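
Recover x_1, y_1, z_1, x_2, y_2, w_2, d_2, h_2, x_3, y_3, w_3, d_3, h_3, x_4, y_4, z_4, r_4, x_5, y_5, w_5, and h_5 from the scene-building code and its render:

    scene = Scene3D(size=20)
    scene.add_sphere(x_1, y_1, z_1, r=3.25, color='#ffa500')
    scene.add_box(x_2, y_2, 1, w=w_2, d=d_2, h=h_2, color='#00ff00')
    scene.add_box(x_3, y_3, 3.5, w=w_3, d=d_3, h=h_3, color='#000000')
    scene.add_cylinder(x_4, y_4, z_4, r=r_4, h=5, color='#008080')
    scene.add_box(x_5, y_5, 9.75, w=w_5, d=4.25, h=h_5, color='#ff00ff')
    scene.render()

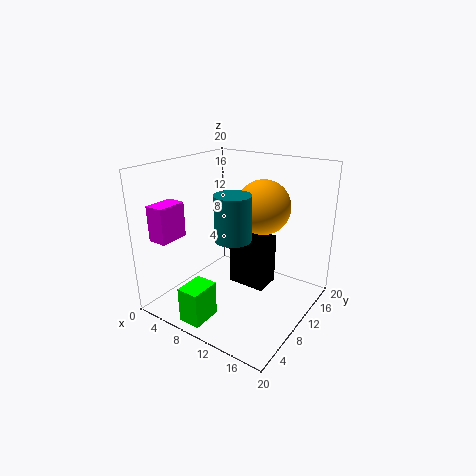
x_1 = 15
y_1 = 8
z_1 = 16
x_2 = 7.25
y_2 = 0.5
w_2 = 3
d_2 = 4
h_2 = 4.75
x_3 = 9.25
y_3 = 9
w_3 = 5.25
d_3 = 3.75
h_3 = 7
x_4 = 14.5
y_4 = 2.5
z_4 = 13.75
r_4 = 2
x_5 = 0.25
y_5 = 2.75
w_5 = 2.75
h_5 = 5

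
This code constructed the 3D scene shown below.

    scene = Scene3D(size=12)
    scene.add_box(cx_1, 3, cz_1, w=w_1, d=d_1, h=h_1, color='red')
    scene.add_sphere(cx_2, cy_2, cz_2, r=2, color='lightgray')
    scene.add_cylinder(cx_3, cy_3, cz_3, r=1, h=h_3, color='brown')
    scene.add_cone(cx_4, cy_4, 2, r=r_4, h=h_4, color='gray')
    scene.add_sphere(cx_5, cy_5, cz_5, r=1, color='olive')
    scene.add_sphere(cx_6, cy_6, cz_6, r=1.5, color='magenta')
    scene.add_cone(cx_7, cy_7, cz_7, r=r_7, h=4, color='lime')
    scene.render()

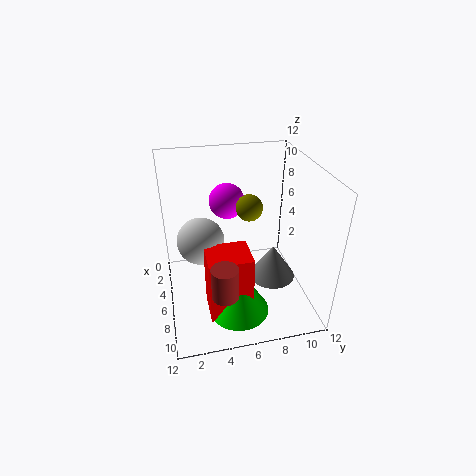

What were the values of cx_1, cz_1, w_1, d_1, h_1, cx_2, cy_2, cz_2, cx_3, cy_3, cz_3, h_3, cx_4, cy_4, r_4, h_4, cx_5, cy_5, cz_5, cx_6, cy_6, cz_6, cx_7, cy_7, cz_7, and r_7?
cx_1 = 6.5, cz_1 = 0.5, w_1 = 3, d_1 = 3.5, h_1 = 5.5, cx_2 = 5, cy_2 = 3, cz_2 = 5.5, cx_3 = 10.5, cy_3 = 4, cz_3 = 4, h_3 = 2.5, cx_4 = 6.5, cy_4 = 9, r_4 = 2, h_4 = 3, cx_5 = 7.5, cy_5 = 6.5, cz_5 = 9.5, cx_6 = 4, cy_6 = 5.5, cz_6 = 8.5, cx_7 = 8.5, cy_7 = 5.5, cz_7 = 0.5, r_7 = 2.5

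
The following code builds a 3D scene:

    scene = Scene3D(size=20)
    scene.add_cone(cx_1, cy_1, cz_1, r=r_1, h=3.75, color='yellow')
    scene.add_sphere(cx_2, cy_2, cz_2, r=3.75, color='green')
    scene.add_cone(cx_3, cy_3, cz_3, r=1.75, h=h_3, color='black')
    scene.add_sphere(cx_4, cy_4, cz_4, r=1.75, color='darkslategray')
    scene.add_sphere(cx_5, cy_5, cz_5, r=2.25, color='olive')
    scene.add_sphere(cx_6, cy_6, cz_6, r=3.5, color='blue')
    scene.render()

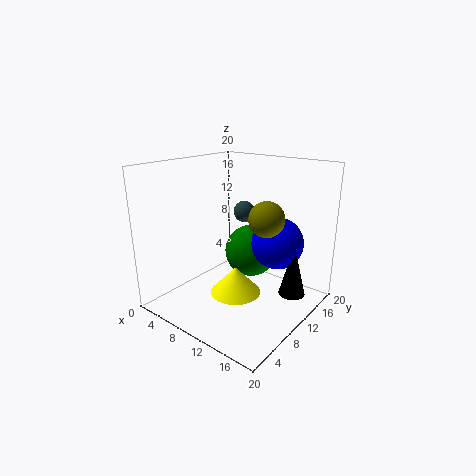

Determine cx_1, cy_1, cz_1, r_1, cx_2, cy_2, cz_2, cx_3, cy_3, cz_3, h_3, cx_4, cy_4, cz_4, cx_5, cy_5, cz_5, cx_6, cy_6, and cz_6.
cx_1 = 10.75
cy_1 = 8.5
cz_1 = 2.5
r_1 = 3.5
cx_2 = 10.25
cy_2 = 12.75
cz_2 = 7.25
cx_3 = 18
cy_3 = 11.5
cz_3 = 3.5
h_3 = 7
cx_4 = 5
cy_4 = 18
cz_4 = 11
cx_5 = 15.25
cy_5 = 9
cz_5 = 14
cx_6 = 15
cy_6 = 12.25
cz_6 = 9.75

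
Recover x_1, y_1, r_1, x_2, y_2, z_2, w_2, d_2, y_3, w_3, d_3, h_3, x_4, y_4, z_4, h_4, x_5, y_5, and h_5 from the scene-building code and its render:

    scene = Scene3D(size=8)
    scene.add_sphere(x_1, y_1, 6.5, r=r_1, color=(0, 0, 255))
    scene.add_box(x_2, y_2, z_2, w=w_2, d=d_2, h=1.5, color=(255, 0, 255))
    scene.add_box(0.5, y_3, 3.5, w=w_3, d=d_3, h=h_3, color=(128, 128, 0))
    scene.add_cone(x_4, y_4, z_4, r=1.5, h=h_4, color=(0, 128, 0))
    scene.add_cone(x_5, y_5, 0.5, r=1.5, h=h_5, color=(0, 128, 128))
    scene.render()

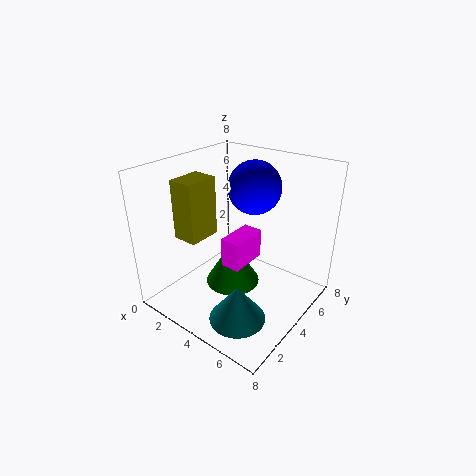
x_1 = 4
y_1 = 5.5
r_1 = 1.5
x_2 = 4.5
y_2 = 2
z_2 = 3.5
w_2 = 1
d_2 = 2
y_3 = 2.5
w_3 = 1.5
d_3 = 2
h_3 = 3.5
x_4 = 4
y_4 = 3.5
z_4 = 1.5
h_4 = 2.5
x_5 = 5.5
y_5 = 2
h_5 = 2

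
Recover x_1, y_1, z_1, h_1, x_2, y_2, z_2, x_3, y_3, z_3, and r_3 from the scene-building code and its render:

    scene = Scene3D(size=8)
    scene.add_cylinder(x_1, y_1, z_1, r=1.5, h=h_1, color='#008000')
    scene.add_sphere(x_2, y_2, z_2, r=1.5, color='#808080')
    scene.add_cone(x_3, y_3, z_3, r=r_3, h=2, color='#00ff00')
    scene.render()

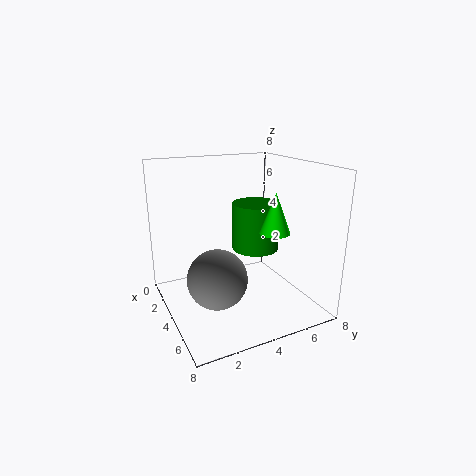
x_1 = 2, y_1 = 6.25, z_1 = 2.25, h_1 = 3, x_2 = 5.75, y_2 = 2, z_2 = 2.75, x_3 = 6.5, y_3 = 4.75, z_3 = 5, r_3 = 0.75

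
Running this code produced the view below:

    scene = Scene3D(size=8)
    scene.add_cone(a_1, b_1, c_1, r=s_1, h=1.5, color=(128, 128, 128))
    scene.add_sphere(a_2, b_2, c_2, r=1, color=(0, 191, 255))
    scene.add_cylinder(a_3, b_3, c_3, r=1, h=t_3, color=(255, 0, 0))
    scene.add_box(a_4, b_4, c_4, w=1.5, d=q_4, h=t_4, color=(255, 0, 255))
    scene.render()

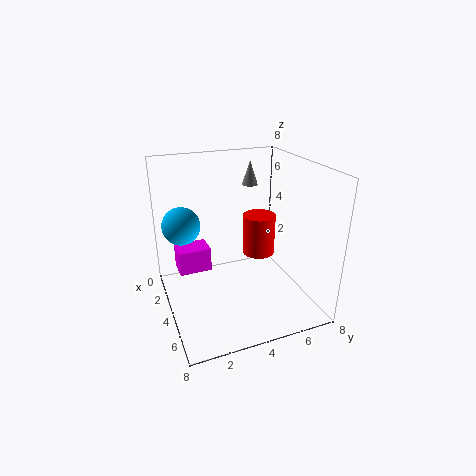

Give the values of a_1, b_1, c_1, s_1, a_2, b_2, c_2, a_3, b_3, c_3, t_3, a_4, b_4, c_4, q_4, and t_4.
a_1 = 1; b_1 = 6; c_1 = 6; s_1 = 0.5; a_2 = 3.5; b_2 = 1; c_2 = 5; a_3 = 2.5; b_3 = 6; c_3 = 2; t_3 = 2.5; a_4 = 0.5; b_4 = 1; c_4 = 1; q_4 = 2; t_4 = 1.5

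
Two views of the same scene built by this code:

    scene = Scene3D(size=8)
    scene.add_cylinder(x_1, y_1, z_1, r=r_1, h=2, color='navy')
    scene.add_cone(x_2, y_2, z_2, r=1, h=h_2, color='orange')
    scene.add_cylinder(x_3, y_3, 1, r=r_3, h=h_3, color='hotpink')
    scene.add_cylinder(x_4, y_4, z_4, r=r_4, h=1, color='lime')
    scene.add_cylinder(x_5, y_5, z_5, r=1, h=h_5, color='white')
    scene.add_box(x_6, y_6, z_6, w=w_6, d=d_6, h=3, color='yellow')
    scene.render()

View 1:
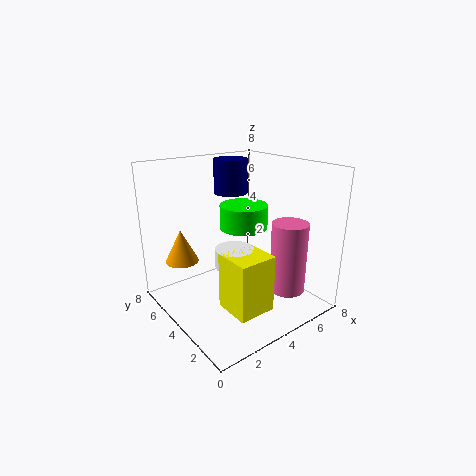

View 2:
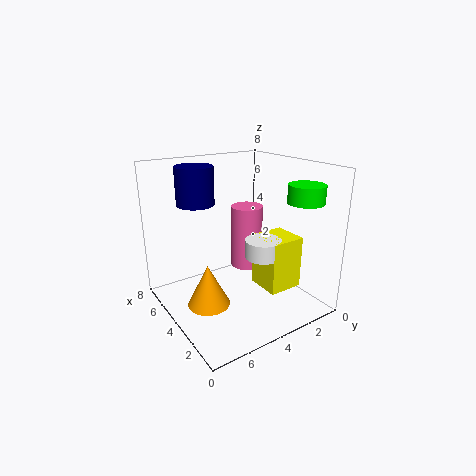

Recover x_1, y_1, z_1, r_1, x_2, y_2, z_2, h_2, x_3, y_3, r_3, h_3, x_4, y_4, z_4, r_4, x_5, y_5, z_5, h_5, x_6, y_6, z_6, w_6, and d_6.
x_1 = 5; y_1 = 6; z_1 = 6; r_1 = 1; x_2 = 2; y_2 = 7; z_2 = 2; h_2 = 2; x_3 = 6; y_3 = 2; r_3 = 1; h_3 = 4; x_4 = 2; y_4 = 1; z_4 = 6; r_4 = 1; x_5 = 3; y_5 = 3; z_5 = 3; h_5 = 1; x_6 = 2; y_6 = 1; z_6 = 1; w_6 = 2; d_6 = 2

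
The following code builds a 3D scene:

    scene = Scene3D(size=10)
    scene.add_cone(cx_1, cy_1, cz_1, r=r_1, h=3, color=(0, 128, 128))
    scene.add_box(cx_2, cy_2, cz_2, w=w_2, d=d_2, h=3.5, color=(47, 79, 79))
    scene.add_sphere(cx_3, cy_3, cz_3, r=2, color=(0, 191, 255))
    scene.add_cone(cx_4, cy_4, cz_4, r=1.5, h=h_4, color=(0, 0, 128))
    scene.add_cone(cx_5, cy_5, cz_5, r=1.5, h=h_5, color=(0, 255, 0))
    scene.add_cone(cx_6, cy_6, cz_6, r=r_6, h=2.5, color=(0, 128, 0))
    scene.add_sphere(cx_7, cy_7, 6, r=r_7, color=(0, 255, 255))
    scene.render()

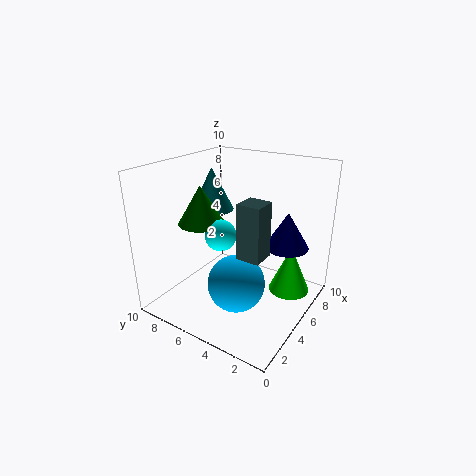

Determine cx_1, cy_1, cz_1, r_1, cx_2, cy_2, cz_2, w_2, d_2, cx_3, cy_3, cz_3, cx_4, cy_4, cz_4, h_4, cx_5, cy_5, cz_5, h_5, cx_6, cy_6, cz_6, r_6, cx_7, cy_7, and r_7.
cx_1 = 5.5
cy_1 = 7.5
cz_1 = 6.5
r_1 = 1.5
cx_2 = 2.5
cy_2 = 2
cz_2 = 5
w_2 = 1.5
d_2 = 1.5
cx_3 = 4
cy_3 = 4.5
cz_3 = 2
cx_4 = 6.5
cy_4 = 2
cz_4 = 4.5
h_4 = 2.5
cx_5 = 7.5
cy_5 = 2
cz_5 = 0.5
h_5 = 3.5
cx_6 = 3
cy_6 = 6.5
cz_6 = 6.5
r_6 = 1.5
cx_7 = 3
cy_7 = 5
r_7 = 1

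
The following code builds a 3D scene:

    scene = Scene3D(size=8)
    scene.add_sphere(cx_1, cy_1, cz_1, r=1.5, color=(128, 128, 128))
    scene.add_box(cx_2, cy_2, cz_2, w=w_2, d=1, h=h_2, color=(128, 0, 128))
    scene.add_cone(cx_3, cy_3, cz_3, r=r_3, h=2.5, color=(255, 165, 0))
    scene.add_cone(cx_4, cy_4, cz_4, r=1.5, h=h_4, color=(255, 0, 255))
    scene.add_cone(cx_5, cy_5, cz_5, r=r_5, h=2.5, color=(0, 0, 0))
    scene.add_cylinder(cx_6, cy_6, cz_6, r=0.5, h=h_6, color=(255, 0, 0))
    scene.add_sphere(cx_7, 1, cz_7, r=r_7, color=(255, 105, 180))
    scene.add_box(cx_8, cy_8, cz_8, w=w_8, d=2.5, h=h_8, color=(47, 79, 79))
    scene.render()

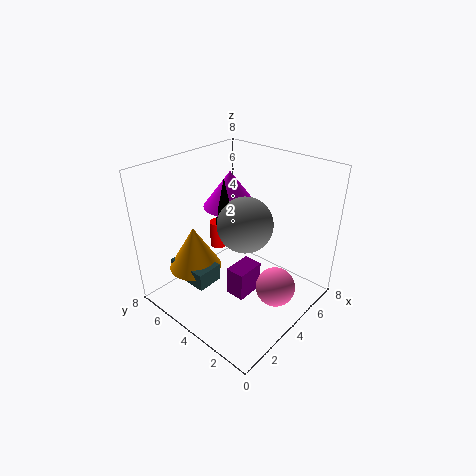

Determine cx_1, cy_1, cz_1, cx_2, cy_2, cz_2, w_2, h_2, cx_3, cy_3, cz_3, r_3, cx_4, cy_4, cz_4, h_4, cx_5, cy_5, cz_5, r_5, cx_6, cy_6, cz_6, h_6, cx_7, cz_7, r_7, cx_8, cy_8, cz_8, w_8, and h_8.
cx_1 = 4
cy_1 = 3.5
cz_1 = 5
cx_2 = 2
cy_2 = 2
cz_2 = 2
w_2 = 1.5
h_2 = 1.5
cx_3 = 2.5
cy_3 = 6
cz_3 = 2
r_3 = 1.5
cx_4 = 4.5
cy_4 = 5
cz_4 = 5.5
h_4 = 2
cx_5 = 3.5
cy_5 = 4.5
cz_5 = 5
r_5 = 0.5
cx_6 = 4
cy_6 = 5.5
cz_6 = 3
h_6 = 1.5
cx_7 = 3.5
cz_7 = 2.5
r_7 = 1
cx_8 = 1.5
cy_8 = 4.5
cz_8 = 1.5
w_8 = 1.5
h_8 = 1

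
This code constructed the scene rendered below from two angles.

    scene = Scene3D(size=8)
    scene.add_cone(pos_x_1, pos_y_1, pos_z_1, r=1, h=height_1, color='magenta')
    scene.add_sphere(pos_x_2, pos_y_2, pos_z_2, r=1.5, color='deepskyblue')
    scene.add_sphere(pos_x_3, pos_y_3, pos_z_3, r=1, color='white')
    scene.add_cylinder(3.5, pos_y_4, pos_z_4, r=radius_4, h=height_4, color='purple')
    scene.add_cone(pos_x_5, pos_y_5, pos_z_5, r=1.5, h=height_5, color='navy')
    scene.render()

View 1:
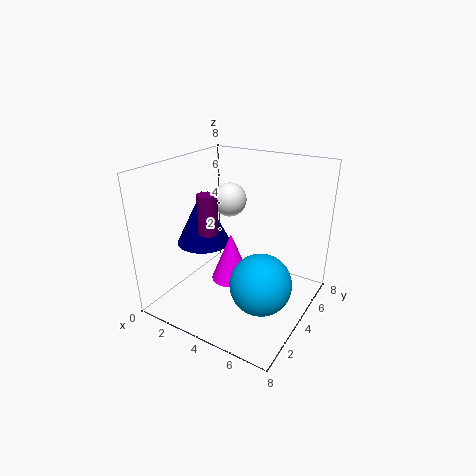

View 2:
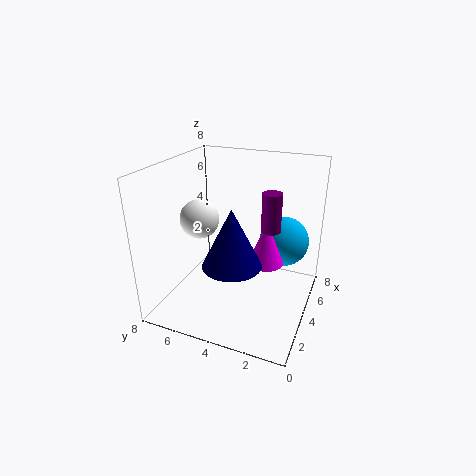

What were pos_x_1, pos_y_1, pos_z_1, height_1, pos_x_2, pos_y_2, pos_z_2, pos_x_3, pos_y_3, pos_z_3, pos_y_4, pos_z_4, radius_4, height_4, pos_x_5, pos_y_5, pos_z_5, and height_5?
pos_x_1 = 4.5; pos_y_1 = 2.5; pos_z_1 = 2.5; height_1 = 2.5; pos_x_2 = 6.5; pos_y_2 = 2; pos_z_2 = 3; pos_x_3 = 2.5; pos_y_3 = 5.5; pos_z_3 = 5.5; pos_y_4 = 2; pos_z_4 = 5; radius_4 = 0.5; height_4 = 2; pos_x_5 = 2; pos_y_5 = 3.5; pos_z_5 = 3.5; height_5 = 3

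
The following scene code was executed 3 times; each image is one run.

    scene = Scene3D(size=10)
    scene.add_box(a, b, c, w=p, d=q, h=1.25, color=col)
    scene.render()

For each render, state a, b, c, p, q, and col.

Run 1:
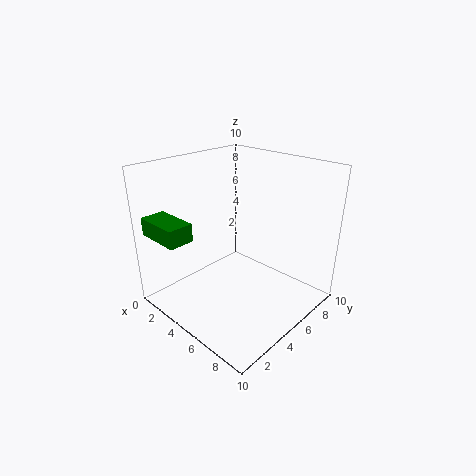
a = 0.25
b = 0.5
c = 5.25
p = 3.25
q = 1.75
col = 'green'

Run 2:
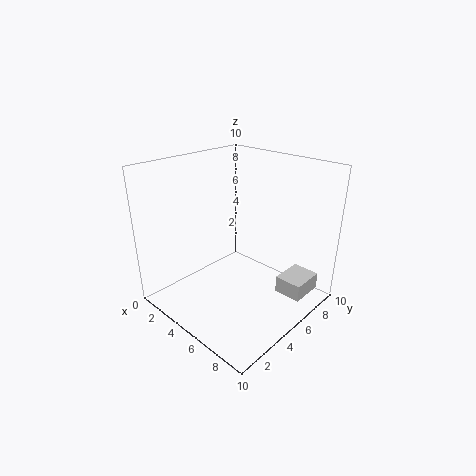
a = 7
b = 7
c = 0.5
p = 2
q = 2.5
col = 'lightgray'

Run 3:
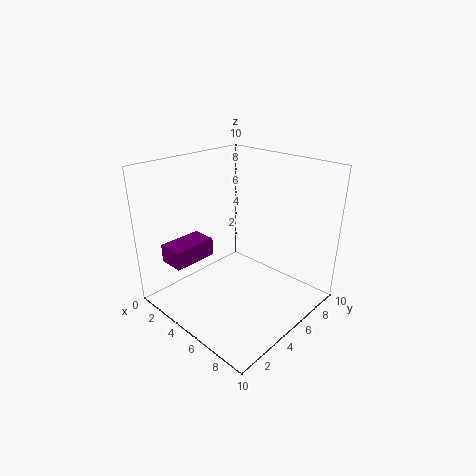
a = 2
b = 0.75
c = 3.75
p = 1.75
q = 3
col = 'purple'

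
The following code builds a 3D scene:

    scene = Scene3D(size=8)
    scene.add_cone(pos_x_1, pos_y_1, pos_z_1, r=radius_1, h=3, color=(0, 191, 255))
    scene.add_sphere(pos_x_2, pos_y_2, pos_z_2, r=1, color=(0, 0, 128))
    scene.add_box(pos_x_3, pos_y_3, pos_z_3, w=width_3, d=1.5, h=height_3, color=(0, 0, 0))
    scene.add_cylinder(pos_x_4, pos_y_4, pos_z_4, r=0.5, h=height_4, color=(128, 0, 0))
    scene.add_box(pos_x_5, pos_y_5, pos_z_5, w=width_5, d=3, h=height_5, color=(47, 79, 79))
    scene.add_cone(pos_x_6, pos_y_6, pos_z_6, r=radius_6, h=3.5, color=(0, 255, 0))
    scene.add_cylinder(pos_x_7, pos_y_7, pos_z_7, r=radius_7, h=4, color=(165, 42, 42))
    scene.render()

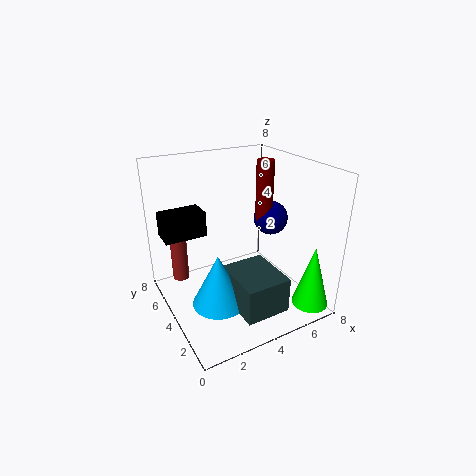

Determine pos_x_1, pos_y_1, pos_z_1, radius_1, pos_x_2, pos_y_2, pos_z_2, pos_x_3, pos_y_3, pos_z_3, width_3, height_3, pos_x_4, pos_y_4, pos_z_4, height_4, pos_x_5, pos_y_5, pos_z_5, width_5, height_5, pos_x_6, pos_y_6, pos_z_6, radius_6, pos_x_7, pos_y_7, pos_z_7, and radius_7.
pos_x_1 = 2.5
pos_y_1 = 3.5
pos_z_1 = 0.5
radius_1 = 1.5
pos_x_2 = 6.5
pos_y_2 = 4.5
pos_z_2 = 4.5
pos_x_3 = 0.5
pos_y_3 = 6
pos_z_3 = 3.5
width_3 = 2.5
height_3 = 1.5
pos_x_4 = 6
pos_y_4 = 4.5
pos_z_4 = 4.5
height_4 = 3.5
pos_x_5 = 3
pos_y_5 = 1
pos_z_5 = 0.5
width_5 = 2.5
height_5 = 2
pos_x_6 = 7
pos_y_6 = 1
pos_z_6 = 0.5
radius_6 = 1
pos_x_7 = 1.5
pos_y_7 = 7
pos_z_7 = 0.5
radius_7 = 0.5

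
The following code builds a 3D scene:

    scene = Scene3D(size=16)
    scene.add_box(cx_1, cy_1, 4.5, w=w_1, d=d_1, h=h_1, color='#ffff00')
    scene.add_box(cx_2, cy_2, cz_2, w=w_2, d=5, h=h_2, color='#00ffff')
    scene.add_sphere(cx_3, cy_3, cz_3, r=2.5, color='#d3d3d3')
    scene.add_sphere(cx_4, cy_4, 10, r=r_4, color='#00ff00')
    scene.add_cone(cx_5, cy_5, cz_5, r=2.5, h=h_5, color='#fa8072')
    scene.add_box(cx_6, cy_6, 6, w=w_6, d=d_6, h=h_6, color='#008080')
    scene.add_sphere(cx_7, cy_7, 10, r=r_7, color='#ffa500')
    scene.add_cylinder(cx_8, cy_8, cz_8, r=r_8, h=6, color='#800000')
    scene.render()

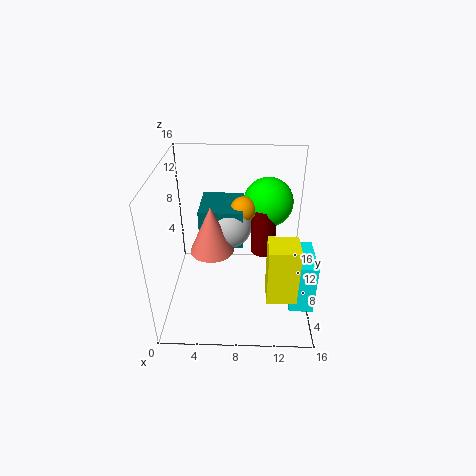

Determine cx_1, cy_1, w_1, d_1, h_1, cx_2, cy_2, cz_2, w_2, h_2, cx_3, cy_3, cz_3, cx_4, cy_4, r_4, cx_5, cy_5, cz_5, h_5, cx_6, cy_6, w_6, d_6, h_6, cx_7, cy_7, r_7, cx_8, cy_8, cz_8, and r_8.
cx_1 = 11, cy_1 = 1.5, w_1 = 3, d_1 = 3, h_1 = 6, cx_2 = 13.5, cy_2 = 2.5, cz_2 = 2.5, w_2 = 2.5, h_2 = 5.5, cx_3 = 7, cy_3 = 10.5, cz_3 = 8, cx_4 = 11.5, cy_4 = 13, r_4 = 3, cx_5 = 5, cy_5 = 8.5, cz_5 = 6, h_5 = 5.5, cx_6 = 3.5, cy_6 = 9, w_6 = 5, d_6 = 5.5, h_6 = 4.5, cx_7 = 8.5, cy_7 = 11, r_7 = 1.5, cx_8 = 11, cy_8 = 11.5, cz_8 = 4, r_8 = 1.5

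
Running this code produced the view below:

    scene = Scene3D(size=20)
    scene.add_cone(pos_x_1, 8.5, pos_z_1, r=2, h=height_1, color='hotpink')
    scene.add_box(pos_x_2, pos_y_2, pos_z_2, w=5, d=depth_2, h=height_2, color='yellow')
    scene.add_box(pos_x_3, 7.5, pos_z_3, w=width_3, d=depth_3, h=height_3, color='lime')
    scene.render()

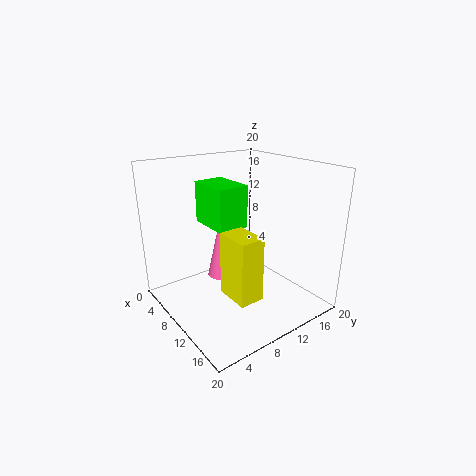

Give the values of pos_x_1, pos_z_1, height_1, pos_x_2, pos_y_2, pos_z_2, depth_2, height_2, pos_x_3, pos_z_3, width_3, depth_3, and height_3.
pos_x_1 = 8
pos_z_1 = 4
height_1 = 9
pos_x_2 = 10
pos_y_2 = 7
pos_z_2 = 2.5
depth_2 = 3.5
height_2 = 9
pos_x_3 = 3
pos_z_3 = 11
width_3 = 6.5
depth_3 = 4.5
height_3 = 6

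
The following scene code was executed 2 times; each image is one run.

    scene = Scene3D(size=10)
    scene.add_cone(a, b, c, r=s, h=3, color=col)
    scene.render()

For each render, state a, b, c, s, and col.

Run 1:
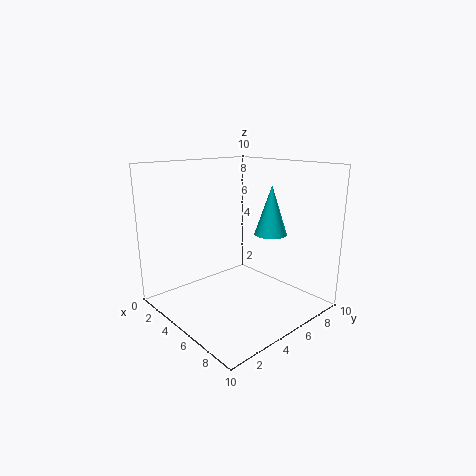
a = 8; b = 5; c = 6; s = 1; col = 'cyan'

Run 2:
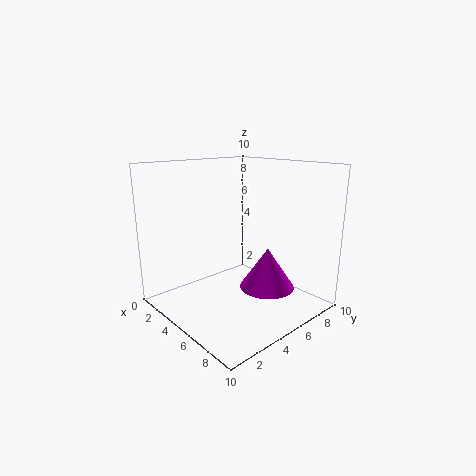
a = 6; b = 7; c = 1; s = 2; col = 'magenta'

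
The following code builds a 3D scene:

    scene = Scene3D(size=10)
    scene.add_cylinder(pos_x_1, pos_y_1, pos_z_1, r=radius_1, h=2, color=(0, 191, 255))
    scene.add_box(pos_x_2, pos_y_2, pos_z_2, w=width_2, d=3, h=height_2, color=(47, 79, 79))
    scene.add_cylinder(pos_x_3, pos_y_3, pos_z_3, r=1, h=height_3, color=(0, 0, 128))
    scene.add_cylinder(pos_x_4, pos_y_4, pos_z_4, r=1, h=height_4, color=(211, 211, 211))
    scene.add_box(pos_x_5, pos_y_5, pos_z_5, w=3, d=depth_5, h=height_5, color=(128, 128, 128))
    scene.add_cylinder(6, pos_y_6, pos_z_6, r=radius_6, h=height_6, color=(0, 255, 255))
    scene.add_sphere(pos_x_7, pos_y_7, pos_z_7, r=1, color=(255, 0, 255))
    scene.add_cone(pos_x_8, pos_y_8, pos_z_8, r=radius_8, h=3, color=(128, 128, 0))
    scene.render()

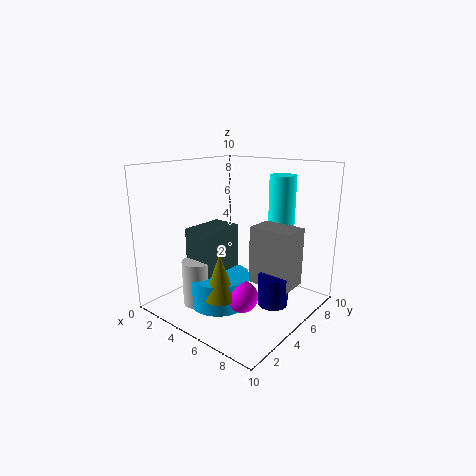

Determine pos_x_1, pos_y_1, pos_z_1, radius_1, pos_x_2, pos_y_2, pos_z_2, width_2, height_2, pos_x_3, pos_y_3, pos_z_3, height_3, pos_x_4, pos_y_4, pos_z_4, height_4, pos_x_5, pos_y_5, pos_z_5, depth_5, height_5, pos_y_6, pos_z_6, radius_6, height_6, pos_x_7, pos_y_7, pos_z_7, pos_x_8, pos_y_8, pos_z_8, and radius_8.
pos_x_1 = 5; pos_y_1 = 3; pos_z_1 = 1; radius_1 = 2; pos_x_2 = 3; pos_y_2 = 2; pos_z_2 = 2; width_2 = 2; height_2 = 4; pos_x_3 = 8; pos_y_3 = 5; pos_z_3 = 1; height_3 = 2; pos_x_4 = 4; pos_y_4 = 2; pos_z_4 = 1; height_4 = 3; pos_x_5 = 6; pos_y_5 = 5; pos_z_5 = 2; depth_5 = 2; height_5 = 4; pos_y_6 = 9; pos_z_6 = 5; radius_6 = 1; height_6 = 4; pos_x_7 = 7; pos_y_7 = 3; pos_z_7 = 2; pos_x_8 = 6; pos_y_8 = 2; pos_z_8 = 2; radius_8 = 1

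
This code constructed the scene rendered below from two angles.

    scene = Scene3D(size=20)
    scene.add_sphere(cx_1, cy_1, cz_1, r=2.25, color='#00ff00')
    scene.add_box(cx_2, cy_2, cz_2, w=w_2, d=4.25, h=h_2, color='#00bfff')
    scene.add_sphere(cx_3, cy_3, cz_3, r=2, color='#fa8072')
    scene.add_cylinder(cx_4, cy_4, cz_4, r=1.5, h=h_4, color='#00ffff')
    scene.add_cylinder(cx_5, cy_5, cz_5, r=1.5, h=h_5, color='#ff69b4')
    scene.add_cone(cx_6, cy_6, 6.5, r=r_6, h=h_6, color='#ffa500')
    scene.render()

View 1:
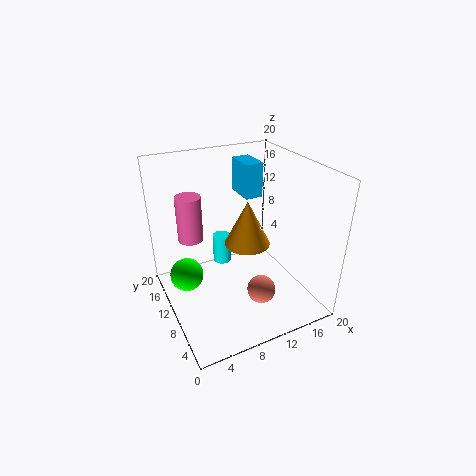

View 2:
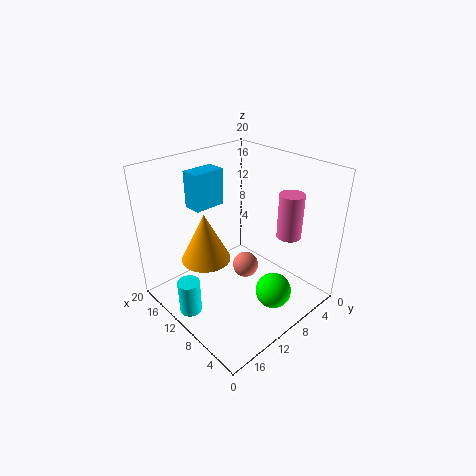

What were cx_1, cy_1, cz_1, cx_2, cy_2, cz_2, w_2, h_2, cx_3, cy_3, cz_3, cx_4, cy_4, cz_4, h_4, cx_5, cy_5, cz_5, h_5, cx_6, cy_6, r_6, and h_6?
cx_1 = 2.5
cy_1 = 10.75
cz_1 = 5.75
cx_2 = 11.75
cy_2 = 11
cz_2 = 15
w_2 = 2.5
h_2 = 4.75
cx_3 = 12
cy_3 = 6.5
cz_3 = 2.75
cx_4 = 11
cy_4 = 18
cz_4 = 1.25
h_4 = 4.75
cx_5 = 2.75
cy_5 = 8.25
cz_5 = 12.75
h_5 = 5.5
cx_6 = 13.25
cy_6 = 13.25
r_6 = 3.5
h_6 = 7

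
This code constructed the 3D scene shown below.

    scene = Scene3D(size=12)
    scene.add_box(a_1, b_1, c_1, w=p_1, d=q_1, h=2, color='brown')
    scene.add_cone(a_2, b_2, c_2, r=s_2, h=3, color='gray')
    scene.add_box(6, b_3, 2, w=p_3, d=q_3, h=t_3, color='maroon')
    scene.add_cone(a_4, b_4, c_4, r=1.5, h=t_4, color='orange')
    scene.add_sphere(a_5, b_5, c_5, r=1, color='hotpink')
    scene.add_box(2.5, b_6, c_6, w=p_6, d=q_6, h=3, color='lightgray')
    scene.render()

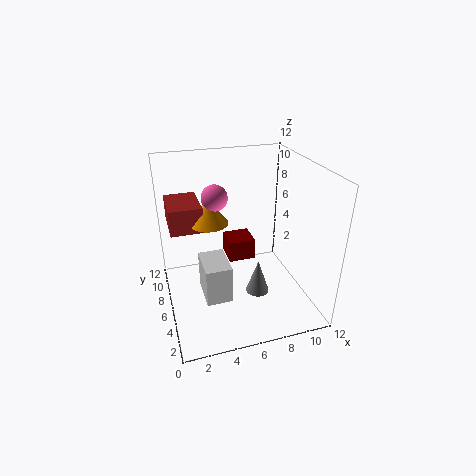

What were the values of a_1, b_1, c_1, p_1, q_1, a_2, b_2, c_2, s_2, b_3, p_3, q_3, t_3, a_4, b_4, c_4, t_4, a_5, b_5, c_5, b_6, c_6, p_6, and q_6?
a_1 = 0.5; b_1 = 5; c_1 = 7.5; p_1 = 2.5; q_1 = 3.5; a_2 = 7.5; b_2 = 5; c_2 = 1; s_2 = 1; b_3 = 8.5; p_3 = 2.5; q_3 = 2.5; t_3 = 2; a_4 = 3.5; b_4 = 5.5; c_4 = 8; t_4 = 2; a_5 = 4; b_5 = 5.5; c_5 = 10; b_6 = 2.5; c_6 = 2.5; p_6 = 2; q_6 = 3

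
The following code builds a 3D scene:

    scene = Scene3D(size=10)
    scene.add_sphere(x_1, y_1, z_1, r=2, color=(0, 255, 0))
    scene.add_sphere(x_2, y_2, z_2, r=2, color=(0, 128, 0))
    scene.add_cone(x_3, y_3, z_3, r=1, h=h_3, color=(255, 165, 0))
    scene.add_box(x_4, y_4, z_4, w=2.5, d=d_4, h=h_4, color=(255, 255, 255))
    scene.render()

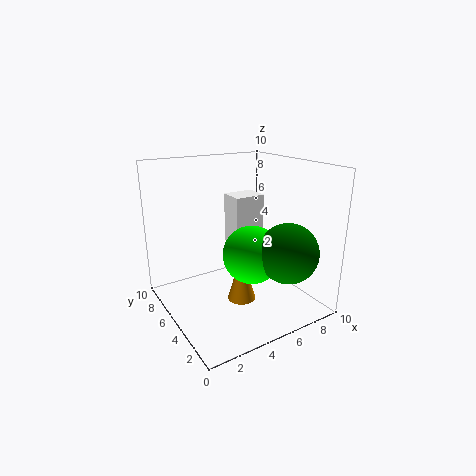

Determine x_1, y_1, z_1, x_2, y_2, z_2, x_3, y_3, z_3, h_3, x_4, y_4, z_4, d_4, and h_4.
x_1 = 5.5
y_1 = 4
z_1 = 4
x_2 = 7
y_2 = 2
z_2 = 4.5
x_3 = 5
y_3 = 4.5
z_3 = 0.5
h_3 = 3.5
x_4 = 6.5
y_4 = 7.5
z_4 = 3
d_4 = 2
h_4 = 4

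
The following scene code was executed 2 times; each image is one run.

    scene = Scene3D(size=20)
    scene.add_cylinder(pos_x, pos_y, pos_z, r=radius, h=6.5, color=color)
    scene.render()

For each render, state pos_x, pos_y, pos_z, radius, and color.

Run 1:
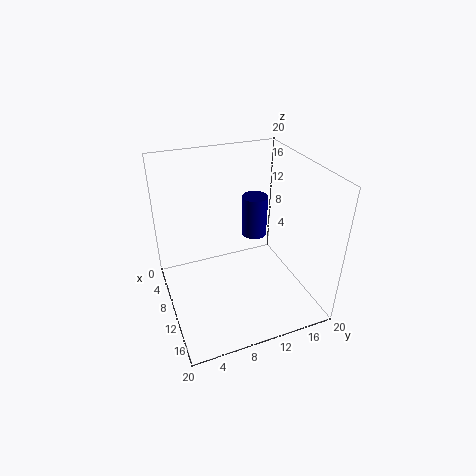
pos_x = 4.5, pos_y = 15, pos_z = 6.5, radius = 2, color = 'navy'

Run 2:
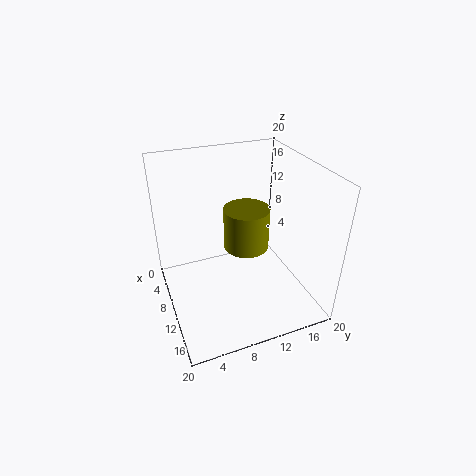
pos_x = 6, pos_y = 13, pos_z = 5.5, radius = 3.5, color = 'olive'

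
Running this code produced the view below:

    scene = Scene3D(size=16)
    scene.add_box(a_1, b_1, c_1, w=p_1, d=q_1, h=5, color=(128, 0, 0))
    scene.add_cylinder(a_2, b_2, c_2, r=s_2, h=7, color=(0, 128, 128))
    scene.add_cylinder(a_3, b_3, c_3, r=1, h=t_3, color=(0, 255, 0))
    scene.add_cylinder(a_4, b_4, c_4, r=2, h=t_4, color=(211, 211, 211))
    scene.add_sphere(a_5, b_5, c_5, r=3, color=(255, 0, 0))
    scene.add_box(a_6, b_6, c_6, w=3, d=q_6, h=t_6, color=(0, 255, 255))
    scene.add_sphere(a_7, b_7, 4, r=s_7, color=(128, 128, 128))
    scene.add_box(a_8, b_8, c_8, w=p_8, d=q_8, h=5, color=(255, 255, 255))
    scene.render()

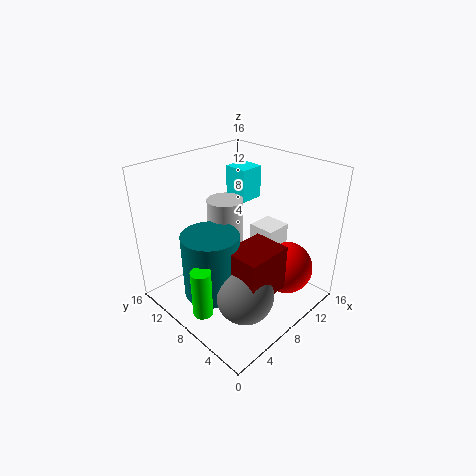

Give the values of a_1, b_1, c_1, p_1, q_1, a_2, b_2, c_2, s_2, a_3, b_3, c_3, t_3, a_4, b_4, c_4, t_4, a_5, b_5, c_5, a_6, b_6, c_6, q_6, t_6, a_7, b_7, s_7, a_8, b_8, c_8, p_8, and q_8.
a_1 = 4; b_1 = 2; c_1 = 4; p_1 = 5; q_1 = 4; a_2 = 4; b_2 = 8; c_2 = 3; s_2 = 3; a_3 = 1; b_3 = 6; c_3 = 3; t_3 = 5; a_4 = 8; b_4 = 10; c_4 = 5; t_4 = 7; a_5 = 12; b_5 = 4; c_5 = 4; a_6 = 12; b_6 = 11; c_6 = 10; q_6 = 3; t_6 = 4; a_7 = 5; b_7 = 4; s_7 = 3; a_8 = 10; b_8 = 5; c_8 = 4; p_8 = 3; q_8 = 3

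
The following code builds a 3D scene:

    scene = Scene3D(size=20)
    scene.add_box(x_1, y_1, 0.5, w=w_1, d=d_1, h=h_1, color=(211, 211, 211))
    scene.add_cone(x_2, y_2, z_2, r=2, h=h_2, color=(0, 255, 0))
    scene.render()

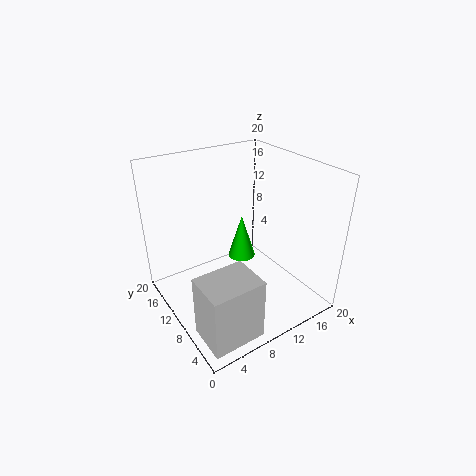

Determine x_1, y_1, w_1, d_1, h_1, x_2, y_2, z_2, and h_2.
x_1 = 1, y_1 = 1, w_1 = 7, d_1 = 5.5, h_1 = 8.5, x_2 = 12, y_2 = 12, z_2 = 5.5, h_2 = 6.5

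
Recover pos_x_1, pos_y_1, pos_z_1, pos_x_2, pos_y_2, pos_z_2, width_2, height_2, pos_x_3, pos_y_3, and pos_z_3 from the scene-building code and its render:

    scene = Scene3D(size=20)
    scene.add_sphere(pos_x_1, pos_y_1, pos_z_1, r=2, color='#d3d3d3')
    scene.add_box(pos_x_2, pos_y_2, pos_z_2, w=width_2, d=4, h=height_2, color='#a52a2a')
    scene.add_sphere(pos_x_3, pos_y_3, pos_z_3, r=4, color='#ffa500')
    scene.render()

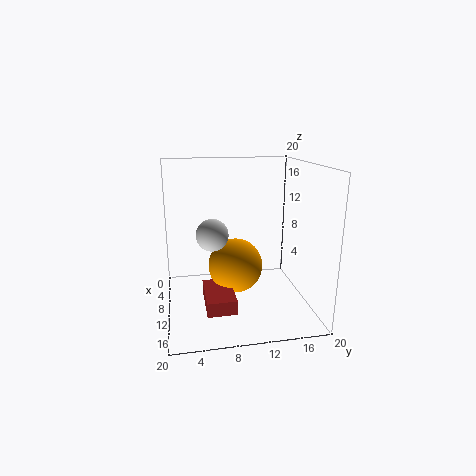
pos_x_1 = 14, pos_y_1 = 6, pos_z_1 = 12, pos_x_2 = 8, pos_y_2 = 5, pos_z_2 = 1, width_2 = 7, height_2 = 2, pos_x_3 = 8, pos_y_3 = 10, pos_z_3 = 5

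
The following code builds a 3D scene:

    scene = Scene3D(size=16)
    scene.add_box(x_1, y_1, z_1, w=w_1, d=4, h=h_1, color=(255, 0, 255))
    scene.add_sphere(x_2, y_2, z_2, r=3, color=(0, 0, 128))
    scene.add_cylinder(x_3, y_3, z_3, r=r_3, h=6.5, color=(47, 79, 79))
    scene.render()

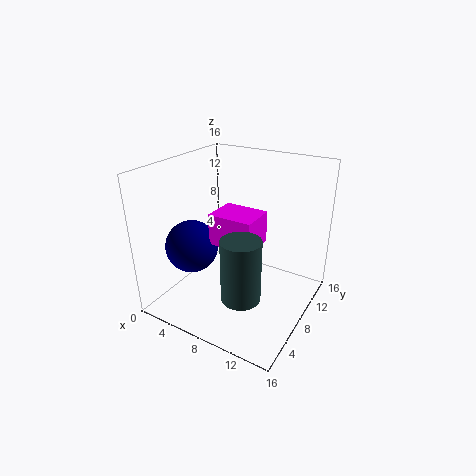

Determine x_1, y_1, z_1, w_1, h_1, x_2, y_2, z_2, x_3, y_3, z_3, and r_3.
x_1 = 5.5; y_1 = 6; z_1 = 7.5; w_1 = 5; h_1 = 3.5; x_2 = 3; y_2 = 6; z_2 = 6.5; x_3 = 11; y_3 = 3.5; z_3 = 4; r_3 = 2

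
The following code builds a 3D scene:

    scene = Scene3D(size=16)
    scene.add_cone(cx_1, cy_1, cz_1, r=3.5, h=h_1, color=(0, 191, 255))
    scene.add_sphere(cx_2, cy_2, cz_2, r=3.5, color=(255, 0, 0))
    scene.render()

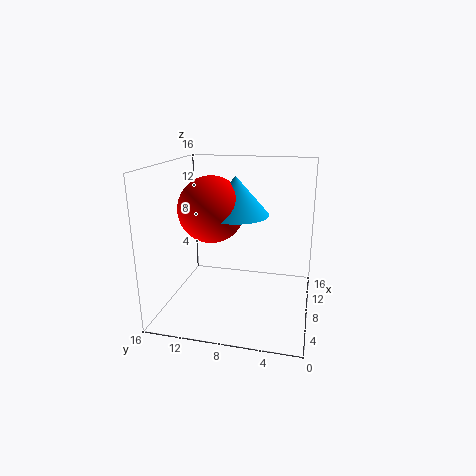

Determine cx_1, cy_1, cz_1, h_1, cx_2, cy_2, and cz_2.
cx_1 = 7, cy_1 = 8, cz_1 = 11, h_1 = 4, cx_2 = 6.5, cy_2 = 10.5, cz_2 = 11.5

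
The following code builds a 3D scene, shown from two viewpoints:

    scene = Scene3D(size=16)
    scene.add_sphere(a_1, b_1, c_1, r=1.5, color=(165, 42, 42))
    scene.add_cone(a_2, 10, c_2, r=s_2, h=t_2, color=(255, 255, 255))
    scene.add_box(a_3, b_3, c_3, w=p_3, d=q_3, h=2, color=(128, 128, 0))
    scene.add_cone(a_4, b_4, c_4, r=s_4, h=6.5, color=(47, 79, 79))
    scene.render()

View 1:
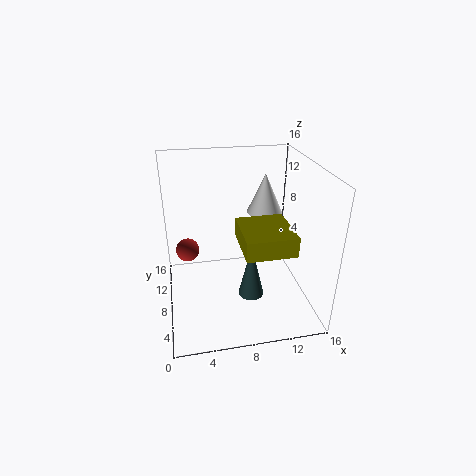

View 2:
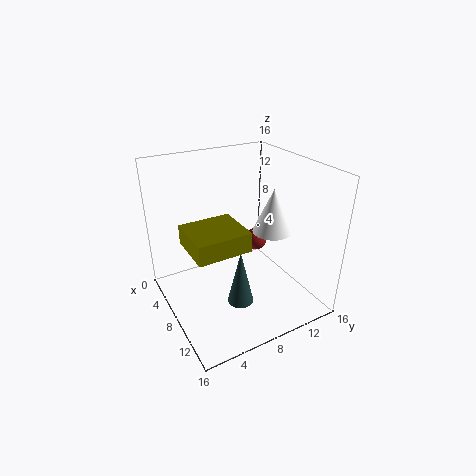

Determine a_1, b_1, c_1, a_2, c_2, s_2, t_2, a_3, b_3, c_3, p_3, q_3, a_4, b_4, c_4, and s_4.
a_1 = 2.5, b_1 = 14, c_1 = 3.5, a_2 = 11.5, c_2 = 10, s_2 = 2, t_2 = 4.5, a_3 = 7.5, b_3 = 1.5, c_3 = 9, p_3 = 5, q_3 = 5.5, a_4 = 9.5, b_4 = 7.5, c_4 = 0.5, s_4 = 1.5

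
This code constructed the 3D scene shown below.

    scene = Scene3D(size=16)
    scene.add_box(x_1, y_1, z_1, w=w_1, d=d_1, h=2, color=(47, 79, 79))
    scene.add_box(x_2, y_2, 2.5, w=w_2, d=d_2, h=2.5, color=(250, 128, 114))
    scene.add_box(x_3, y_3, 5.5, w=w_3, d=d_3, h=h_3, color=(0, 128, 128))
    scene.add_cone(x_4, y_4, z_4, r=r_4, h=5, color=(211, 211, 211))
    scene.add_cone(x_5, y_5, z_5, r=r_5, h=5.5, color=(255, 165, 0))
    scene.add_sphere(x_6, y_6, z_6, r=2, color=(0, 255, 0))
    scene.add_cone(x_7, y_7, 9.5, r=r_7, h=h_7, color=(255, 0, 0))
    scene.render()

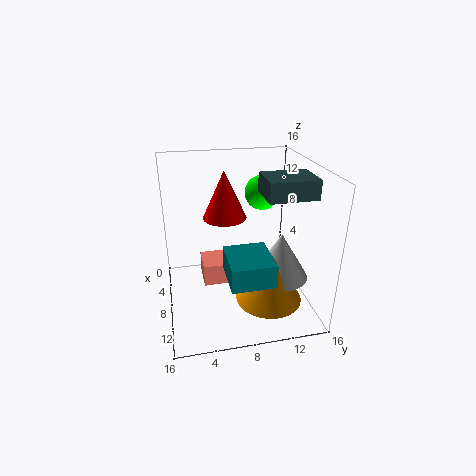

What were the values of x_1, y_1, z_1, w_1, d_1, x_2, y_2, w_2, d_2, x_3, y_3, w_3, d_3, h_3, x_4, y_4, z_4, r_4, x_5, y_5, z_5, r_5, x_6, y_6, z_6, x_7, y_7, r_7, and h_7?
x_1 = 8.5; y_1 = 10; z_1 = 13.5; w_1 = 4; d_1 = 5; x_2 = 5; y_2 = 4; w_2 = 3.5; d_2 = 3; x_3 = 9.5; y_3 = 6; w_3 = 5; d_3 = 4.5; h_3 = 2.5; x_4 = 11; y_4 = 12; z_4 = 4.5; r_4 = 3; x_5 = 12; y_5 = 10.5; z_5 = 2.5; r_5 = 3.5; x_6 = 5; y_6 = 11.5; z_6 = 12; x_7 = 5.5; y_7 = 7; r_7 = 2.5; h_7 = 5.5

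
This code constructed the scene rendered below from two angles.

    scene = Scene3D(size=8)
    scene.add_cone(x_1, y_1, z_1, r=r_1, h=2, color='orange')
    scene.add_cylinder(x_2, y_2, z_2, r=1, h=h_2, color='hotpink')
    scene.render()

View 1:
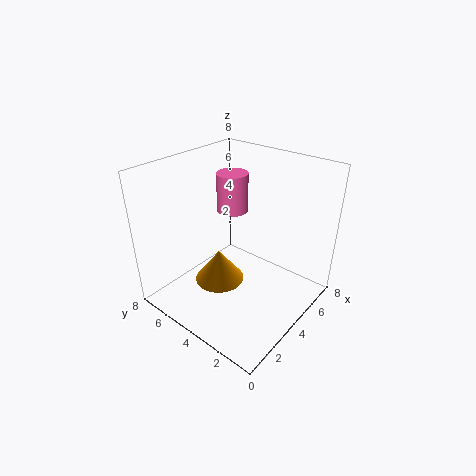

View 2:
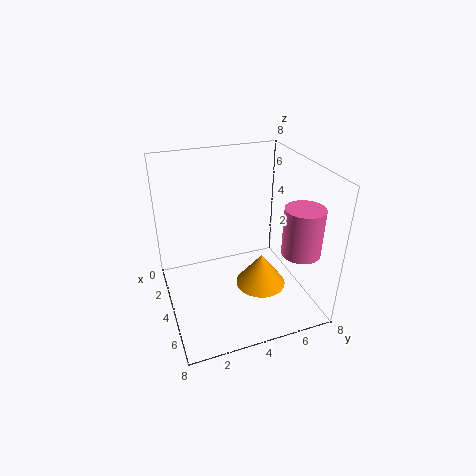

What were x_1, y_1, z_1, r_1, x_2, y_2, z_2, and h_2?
x_1 = 4; y_1 = 5.5; z_1 = 0.5; r_1 = 1.5; x_2 = 6.5; y_2 = 6.5; z_2 = 4; h_2 = 2.5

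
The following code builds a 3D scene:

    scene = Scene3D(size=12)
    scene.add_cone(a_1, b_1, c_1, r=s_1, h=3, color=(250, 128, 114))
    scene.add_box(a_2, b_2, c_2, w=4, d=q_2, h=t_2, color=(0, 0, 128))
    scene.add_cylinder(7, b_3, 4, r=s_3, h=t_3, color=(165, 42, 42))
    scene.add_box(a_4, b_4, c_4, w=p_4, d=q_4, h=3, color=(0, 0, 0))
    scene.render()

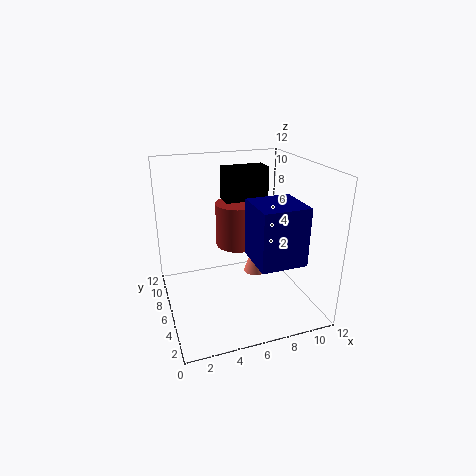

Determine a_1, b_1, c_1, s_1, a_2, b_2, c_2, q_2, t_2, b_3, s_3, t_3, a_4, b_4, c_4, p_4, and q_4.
a_1 = 8, b_1 = 7, c_1 = 2, s_1 = 1, a_2 = 7, b_2 = 3, c_2 = 4, q_2 = 4, t_2 = 5, b_3 = 9, s_3 = 2, t_3 = 4, a_4 = 6, b_4 = 9, c_4 = 8, p_4 = 4, q_4 = 2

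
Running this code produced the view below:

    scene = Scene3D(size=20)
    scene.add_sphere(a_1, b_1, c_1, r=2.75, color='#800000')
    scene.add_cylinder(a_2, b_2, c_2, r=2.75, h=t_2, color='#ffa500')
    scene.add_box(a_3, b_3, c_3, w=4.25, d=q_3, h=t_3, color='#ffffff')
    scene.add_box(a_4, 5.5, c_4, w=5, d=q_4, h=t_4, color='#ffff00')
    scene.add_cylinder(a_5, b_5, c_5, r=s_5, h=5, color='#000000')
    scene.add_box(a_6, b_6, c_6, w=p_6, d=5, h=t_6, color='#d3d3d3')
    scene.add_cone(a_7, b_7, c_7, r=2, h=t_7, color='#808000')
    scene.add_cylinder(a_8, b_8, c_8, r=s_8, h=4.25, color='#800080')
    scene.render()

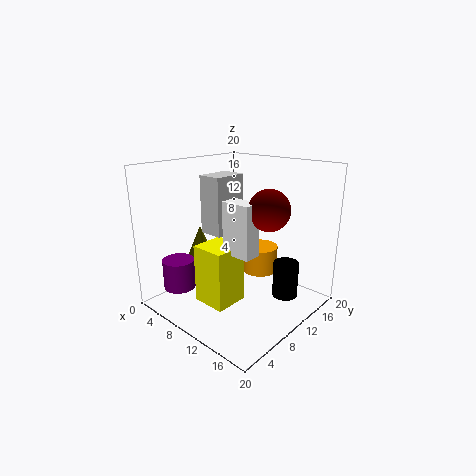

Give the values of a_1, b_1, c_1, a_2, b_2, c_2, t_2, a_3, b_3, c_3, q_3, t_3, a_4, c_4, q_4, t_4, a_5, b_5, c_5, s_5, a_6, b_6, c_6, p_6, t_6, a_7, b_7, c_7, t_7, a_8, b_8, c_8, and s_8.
a_1 = 14.25
b_1 = 11.25
c_1 = 14.5
a_2 = 9.25
b_2 = 16
c_2 = 2.75
t_2 = 4
a_3 = 9.25
b_3 = 7.75
c_3 = 8.25
q_3 = 2.5
t_3 = 7.25
a_4 = 5.75
c_4 = 0.5
q_4 = 5
t_4 = 8.5
a_5 = 16
b_5 = 13.25
c_5 = 2
s_5 = 1.75
a_6 = 4.5
b_6 = 8.25
c_6 = 10
p_6 = 3.5
t_6 = 8.25
a_7 = 3.25
b_7 = 9
c_7 = 5.75
t_7 = 4.75
a_8 = 3.75
b_8 = 4.25
c_8 = 2.5
s_8 = 2.25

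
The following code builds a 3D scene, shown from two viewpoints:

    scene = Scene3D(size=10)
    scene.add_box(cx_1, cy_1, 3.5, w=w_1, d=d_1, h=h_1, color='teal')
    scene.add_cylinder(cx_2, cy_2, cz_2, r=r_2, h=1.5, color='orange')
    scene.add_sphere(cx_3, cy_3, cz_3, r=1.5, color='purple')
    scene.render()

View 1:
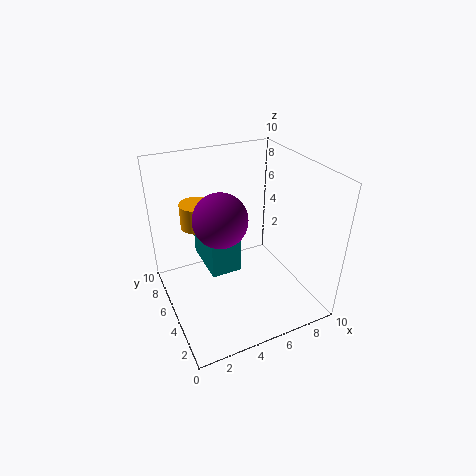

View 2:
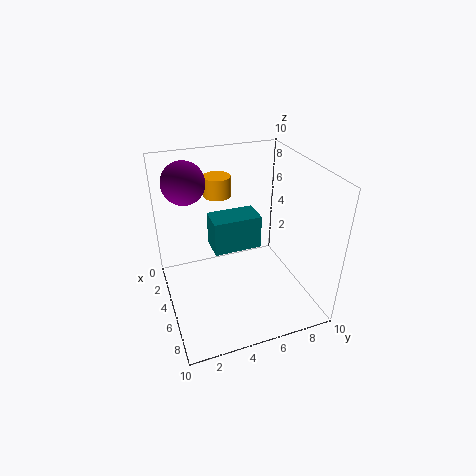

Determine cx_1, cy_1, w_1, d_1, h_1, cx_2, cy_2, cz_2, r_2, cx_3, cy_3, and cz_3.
cx_1 = 2.5, cy_1 = 3.5, w_1 = 2, d_1 = 3.5, h_1 = 2.5, cx_2 = 2, cy_2 = 4.5, cz_2 = 7, r_2 = 1, cx_3 = 2.5, cy_3 = 2, cz_3 = 8.5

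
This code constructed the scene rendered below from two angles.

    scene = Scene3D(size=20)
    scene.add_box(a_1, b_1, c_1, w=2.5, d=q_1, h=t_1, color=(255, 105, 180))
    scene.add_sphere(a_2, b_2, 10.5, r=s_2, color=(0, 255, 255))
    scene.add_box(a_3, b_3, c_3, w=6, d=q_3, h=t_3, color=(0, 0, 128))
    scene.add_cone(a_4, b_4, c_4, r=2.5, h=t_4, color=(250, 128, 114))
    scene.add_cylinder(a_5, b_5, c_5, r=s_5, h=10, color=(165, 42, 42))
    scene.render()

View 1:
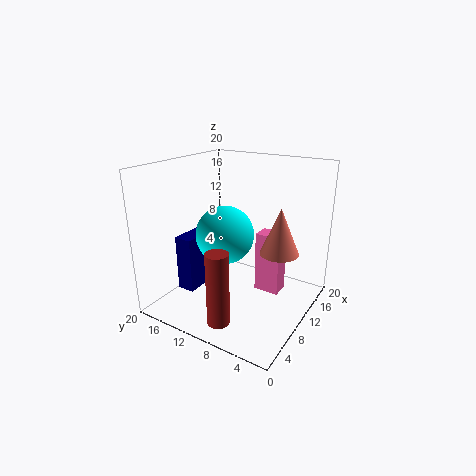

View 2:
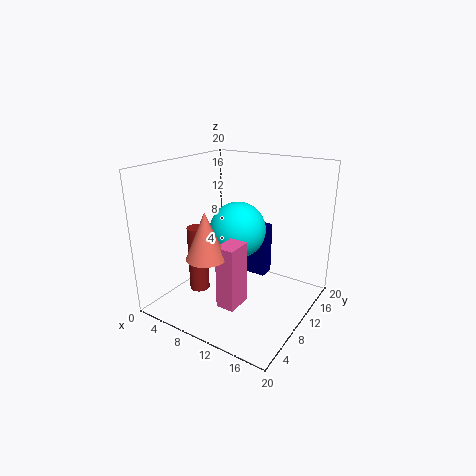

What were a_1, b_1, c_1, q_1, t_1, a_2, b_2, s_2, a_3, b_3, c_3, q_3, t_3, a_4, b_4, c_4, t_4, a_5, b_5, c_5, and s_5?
a_1 = 10.5
b_1 = 4
c_1 = 2.5
q_1 = 3.5
t_1 = 8.5
a_2 = 9
b_2 = 11.5
s_2 = 4
a_3 = 5.5
b_3 = 15
c_3 = 2
q_3 = 2.5
t_3 = 8
a_4 = 9.5
b_4 = 3.5
c_4 = 9.5
t_4 = 6
a_5 = 3.5
b_5 = 9
c_5 = 0.5
s_5 = 1.5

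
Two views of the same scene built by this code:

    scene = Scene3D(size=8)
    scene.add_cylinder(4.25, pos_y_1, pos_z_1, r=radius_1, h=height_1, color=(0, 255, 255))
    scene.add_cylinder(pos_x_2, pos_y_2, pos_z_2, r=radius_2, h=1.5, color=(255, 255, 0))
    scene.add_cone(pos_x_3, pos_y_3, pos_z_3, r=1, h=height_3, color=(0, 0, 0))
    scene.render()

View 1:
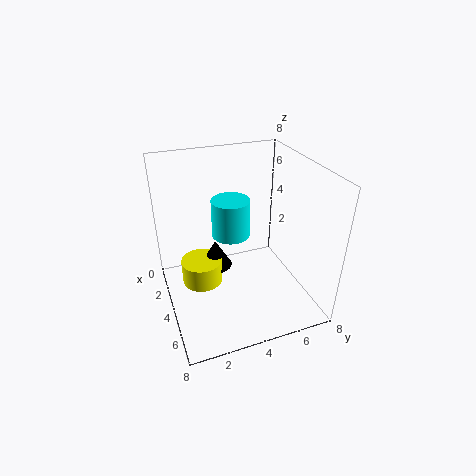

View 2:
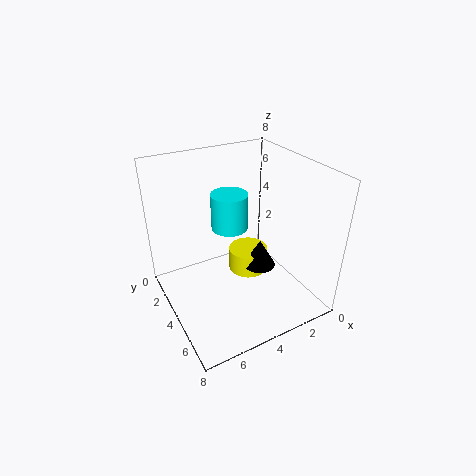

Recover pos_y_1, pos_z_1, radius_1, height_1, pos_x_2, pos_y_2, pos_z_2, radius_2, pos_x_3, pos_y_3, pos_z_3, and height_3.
pos_y_1 = 3.5; pos_z_1 = 4.5; radius_1 = 1; height_1 = 2; pos_x_2 = 2.25; pos_y_2 = 2.25; pos_z_2 = 0.25; radius_2 = 1.25; pos_x_3 = 2; pos_y_3 = 3.25; pos_z_3 = 1; height_3 = 1.75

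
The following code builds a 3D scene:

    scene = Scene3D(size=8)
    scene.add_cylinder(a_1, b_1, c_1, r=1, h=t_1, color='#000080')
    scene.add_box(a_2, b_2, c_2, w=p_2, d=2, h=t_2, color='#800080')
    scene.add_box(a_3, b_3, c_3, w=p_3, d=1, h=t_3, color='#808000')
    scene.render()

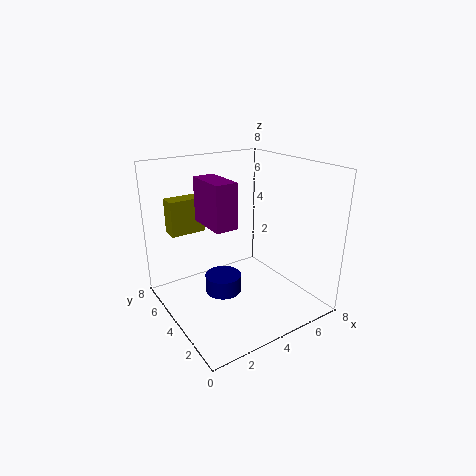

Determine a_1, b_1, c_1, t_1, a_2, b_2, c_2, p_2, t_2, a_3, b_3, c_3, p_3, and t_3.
a_1 = 3, b_1 = 4, c_1 = 1, t_1 = 1, a_2 = 1, b_2 = 1, c_2 = 6, p_2 = 1, t_2 = 2, a_3 = 1, b_3 = 6, c_3 = 4, p_3 = 2, t_3 = 2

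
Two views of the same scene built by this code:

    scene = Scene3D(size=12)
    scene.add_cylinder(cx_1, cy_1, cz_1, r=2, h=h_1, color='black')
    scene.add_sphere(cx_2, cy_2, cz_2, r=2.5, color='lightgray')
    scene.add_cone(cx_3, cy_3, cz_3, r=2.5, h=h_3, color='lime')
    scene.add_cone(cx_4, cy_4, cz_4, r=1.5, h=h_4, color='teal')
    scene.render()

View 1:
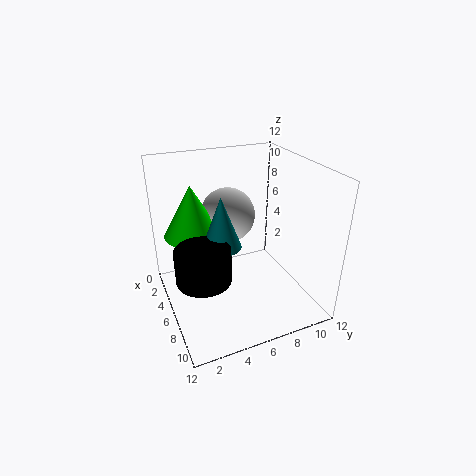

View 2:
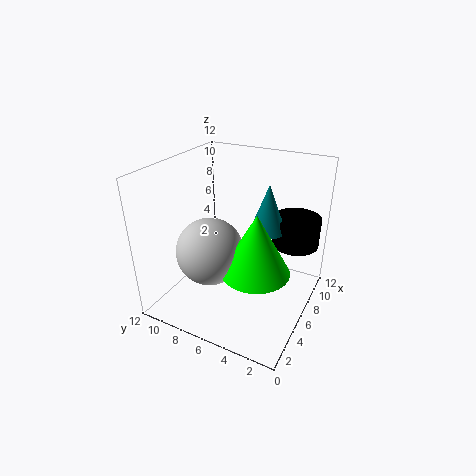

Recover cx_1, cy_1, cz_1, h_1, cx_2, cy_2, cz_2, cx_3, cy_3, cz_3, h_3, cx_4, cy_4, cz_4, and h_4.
cx_1 = 9; cy_1 = 2; cz_1 = 5; h_1 = 2.5; cx_2 = 2.5; cy_2 = 6.5; cz_2 = 6.5; cx_3 = 3; cy_3 = 3; cz_3 = 5.5; h_3 = 4.5; cx_4 = 7.5; cy_4 = 4; cz_4 = 6.5; h_4 = 4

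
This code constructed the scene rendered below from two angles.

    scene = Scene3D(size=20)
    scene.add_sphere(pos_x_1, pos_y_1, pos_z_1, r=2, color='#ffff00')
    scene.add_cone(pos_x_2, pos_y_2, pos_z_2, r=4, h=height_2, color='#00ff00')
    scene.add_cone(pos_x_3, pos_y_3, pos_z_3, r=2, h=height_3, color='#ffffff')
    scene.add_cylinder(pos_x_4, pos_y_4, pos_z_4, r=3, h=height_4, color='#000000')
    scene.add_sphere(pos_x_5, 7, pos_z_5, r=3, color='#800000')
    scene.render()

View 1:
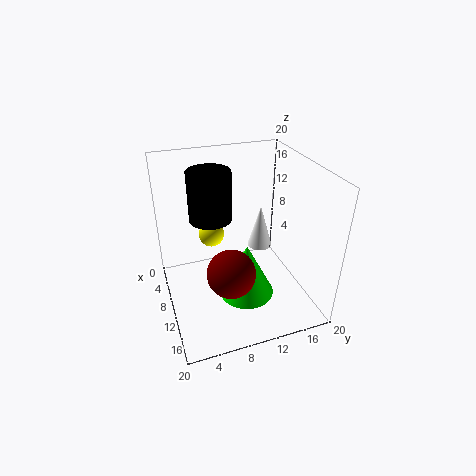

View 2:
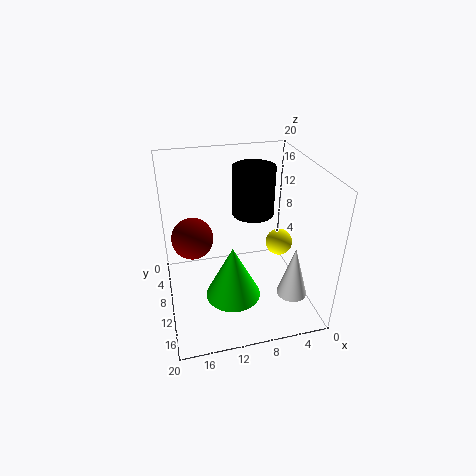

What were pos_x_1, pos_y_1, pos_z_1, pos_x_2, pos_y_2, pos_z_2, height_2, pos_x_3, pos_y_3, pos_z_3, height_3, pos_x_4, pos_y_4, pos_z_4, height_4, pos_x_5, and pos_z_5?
pos_x_1 = 3; pos_y_1 = 8; pos_z_1 = 7; pos_x_2 = 11; pos_y_2 = 11; pos_z_2 = 1; height_2 = 8; pos_x_3 = 4; pos_y_3 = 16; pos_z_3 = 4; height_3 = 7; pos_x_4 = 7; pos_y_4 = 7; pos_z_4 = 12; height_4 = 7; pos_x_5 = 16; pos_z_5 = 9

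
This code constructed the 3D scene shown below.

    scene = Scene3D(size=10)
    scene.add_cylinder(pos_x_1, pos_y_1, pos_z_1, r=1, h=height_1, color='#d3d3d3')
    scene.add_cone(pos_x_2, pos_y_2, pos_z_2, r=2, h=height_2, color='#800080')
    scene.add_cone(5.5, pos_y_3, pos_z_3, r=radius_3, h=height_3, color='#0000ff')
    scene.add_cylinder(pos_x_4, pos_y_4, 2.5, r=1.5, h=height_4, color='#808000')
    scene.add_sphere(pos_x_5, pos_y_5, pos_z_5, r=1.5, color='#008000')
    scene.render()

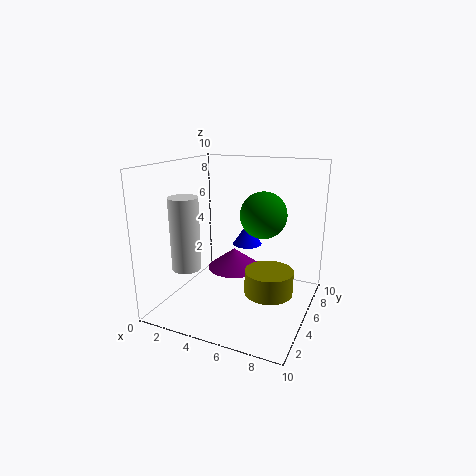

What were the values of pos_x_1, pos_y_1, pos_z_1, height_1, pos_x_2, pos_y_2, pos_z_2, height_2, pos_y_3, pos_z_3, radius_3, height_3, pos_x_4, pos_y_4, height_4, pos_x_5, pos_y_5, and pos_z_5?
pos_x_1 = 2, pos_y_1 = 3, pos_z_1 = 3, height_1 = 5, pos_x_2 = 4, pos_y_2 = 6.5, pos_z_2 = 2, height_2 = 1.5, pos_y_3 = 5.5, pos_z_3 = 4.5, radius_3 = 1, height_3 = 1.5, pos_x_4 = 8, pos_y_4 = 3, height_4 = 1.5, pos_x_5 = 7, pos_y_5 = 4.5, pos_z_5 = 7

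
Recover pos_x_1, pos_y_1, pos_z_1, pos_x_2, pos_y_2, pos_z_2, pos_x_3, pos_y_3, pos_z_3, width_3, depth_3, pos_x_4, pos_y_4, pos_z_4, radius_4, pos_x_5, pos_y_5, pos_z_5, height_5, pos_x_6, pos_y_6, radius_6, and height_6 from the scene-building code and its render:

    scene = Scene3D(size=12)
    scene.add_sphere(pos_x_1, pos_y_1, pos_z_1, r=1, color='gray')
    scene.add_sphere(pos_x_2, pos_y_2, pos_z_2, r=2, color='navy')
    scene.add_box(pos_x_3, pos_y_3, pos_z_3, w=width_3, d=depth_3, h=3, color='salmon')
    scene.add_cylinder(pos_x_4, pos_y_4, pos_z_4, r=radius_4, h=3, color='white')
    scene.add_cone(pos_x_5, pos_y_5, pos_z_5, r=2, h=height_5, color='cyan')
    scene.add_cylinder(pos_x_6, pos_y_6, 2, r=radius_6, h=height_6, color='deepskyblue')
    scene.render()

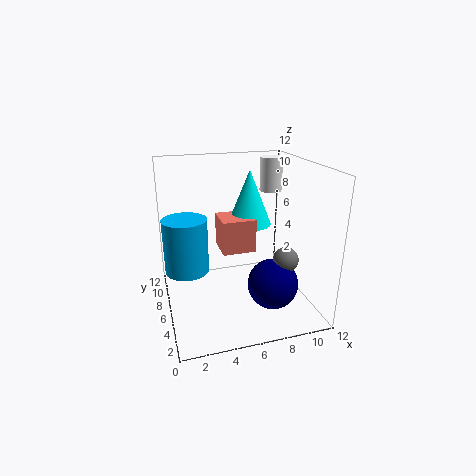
pos_x_1 = 9
pos_y_1 = 3
pos_z_1 = 5
pos_x_2 = 8
pos_y_2 = 3
pos_z_2 = 3
pos_x_3 = 5
pos_y_3 = 7
pos_z_3 = 4
width_3 = 3
depth_3 = 3
pos_x_4 = 10
pos_y_4 = 9
pos_z_4 = 9
radius_4 = 1
pos_x_5 = 8
pos_y_5 = 9
pos_z_5 = 6
height_5 = 5
pos_x_6 = 2
pos_y_6 = 9
radius_6 = 2
height_6 = 5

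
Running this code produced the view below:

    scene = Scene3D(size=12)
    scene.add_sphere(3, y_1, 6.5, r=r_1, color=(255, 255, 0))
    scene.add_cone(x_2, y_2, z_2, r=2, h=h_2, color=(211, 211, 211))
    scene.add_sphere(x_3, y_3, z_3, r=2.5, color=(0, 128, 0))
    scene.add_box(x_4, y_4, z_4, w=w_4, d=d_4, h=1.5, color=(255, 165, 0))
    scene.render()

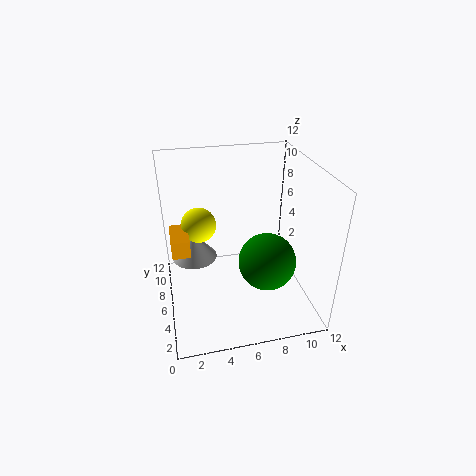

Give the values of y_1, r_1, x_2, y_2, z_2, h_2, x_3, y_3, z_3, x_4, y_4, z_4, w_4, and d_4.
y_1 = 8, r_1 = 1.5, x_2 = 2.5, y_2 = 8.5, z_2 = 3, h_2 = 2.5, x_3 = 8.5, y_3 = 5.5, z_3 = 3.5, x_4 = 0.5, y_4 = 5.5, z_4 = 5, w_4 = 1.5, d_4 = 3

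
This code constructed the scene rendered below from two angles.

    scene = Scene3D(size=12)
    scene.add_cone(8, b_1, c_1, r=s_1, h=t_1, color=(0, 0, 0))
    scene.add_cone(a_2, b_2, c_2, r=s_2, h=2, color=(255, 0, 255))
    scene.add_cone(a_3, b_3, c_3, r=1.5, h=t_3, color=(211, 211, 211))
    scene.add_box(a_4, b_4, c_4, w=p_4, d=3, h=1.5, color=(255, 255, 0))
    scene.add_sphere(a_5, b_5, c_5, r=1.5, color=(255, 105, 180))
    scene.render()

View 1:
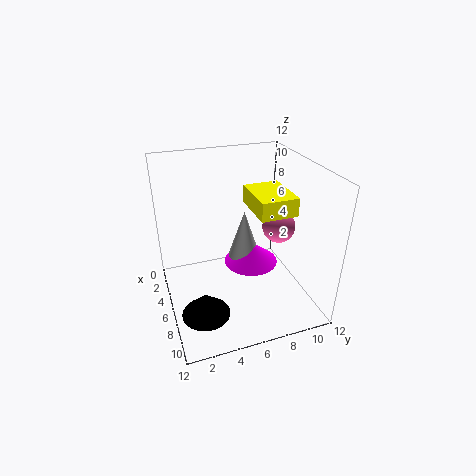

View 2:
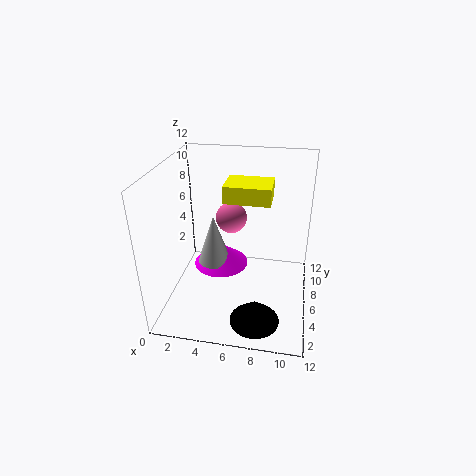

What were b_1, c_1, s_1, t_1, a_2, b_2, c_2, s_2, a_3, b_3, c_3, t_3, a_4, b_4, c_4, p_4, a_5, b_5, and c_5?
b_1 = 2.5
c_1 = 0.5
s_1 = 2
t_1 = 2
a_2 = 4
b_2 = 8
c_2 = 2
s_2 = 2.5
a_3 = 3.5
b_3 = 7.5
c_3 = 2.5
t_3 = 4.5
a_4 = 4.5
b_4 = 7
c_4 = 8.5
p_4 = 4
a_5 = 4.5
b_5 = 10.5
c_5 = 5.5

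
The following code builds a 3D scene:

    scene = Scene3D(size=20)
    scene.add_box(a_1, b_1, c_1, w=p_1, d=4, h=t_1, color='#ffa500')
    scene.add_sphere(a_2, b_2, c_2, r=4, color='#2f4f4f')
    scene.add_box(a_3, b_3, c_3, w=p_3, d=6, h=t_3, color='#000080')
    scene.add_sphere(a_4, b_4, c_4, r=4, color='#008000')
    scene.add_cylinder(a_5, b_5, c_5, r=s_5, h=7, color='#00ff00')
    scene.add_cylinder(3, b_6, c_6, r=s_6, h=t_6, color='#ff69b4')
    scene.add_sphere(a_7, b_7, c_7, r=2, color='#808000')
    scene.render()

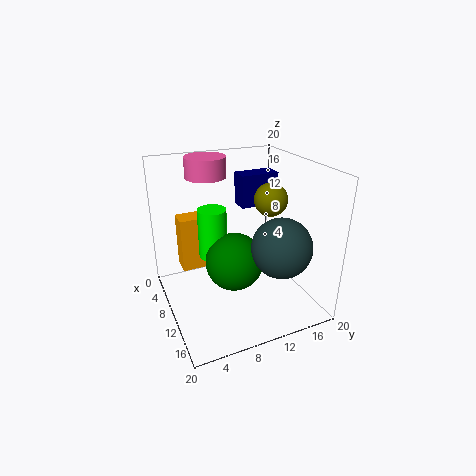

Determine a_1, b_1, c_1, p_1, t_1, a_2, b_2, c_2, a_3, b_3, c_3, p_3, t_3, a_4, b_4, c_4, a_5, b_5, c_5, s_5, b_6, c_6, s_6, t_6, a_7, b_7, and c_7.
a_1 = 3
b_1 = 3
c_1 = 4
p_1 = 3
t_1 = 8
a_2 = 15
b_2 = 14
c_2 = 10
a_3 = 2
b_3 = 13
c_3 = 12
p_3 = 3
t_3 = 5
a_4 = 11
b_4 = 9
c_4 = 7
a_5 = 8
b_5 = 7
c_5 = 7
s_5 = 2
b_6 = 8
c_6 = 17
s_6 = 3
t_6 = 3
a_7 = 15
b_7 = 12
c_7 = 17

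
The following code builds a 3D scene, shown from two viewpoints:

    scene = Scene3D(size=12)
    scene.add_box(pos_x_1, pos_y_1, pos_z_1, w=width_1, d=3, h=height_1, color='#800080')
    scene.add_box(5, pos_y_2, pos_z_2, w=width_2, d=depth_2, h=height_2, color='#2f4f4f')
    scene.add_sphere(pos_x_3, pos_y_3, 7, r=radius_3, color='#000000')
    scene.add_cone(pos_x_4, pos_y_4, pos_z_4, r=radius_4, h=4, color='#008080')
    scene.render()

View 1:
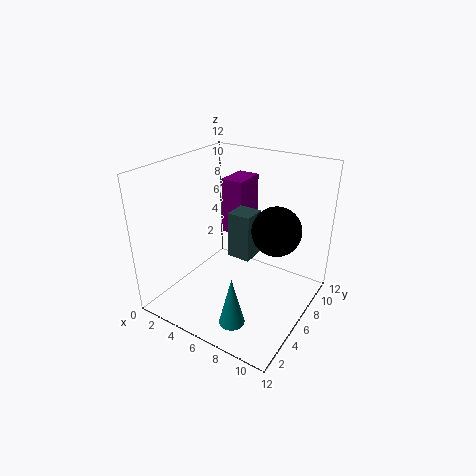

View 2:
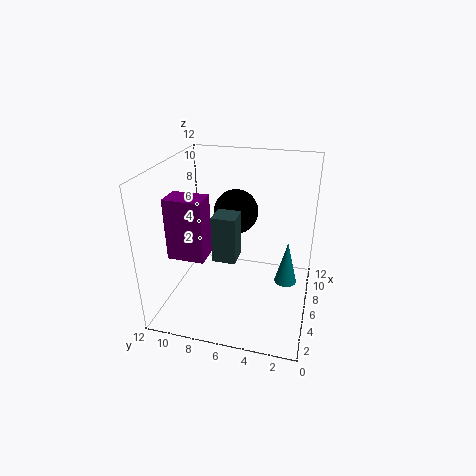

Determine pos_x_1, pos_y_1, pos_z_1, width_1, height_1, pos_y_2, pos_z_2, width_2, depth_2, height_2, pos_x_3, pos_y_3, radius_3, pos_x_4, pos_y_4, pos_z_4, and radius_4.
pos_x_1 = 3, pos_y_1 = 8, pos_z_1 = 5, width_1 = 2, height_1 = 5, pos_y_2 = 6, pos_z_2 = 4, width_2 = 2, depth_2 = 2, height_2 = 4, pos_x_3 = 9, pos_y_3 = 7, radius_3 = 2, pos_x_4 = 8, pos_y_4 = 2, pos_z_4 = 1, radius_4 = 1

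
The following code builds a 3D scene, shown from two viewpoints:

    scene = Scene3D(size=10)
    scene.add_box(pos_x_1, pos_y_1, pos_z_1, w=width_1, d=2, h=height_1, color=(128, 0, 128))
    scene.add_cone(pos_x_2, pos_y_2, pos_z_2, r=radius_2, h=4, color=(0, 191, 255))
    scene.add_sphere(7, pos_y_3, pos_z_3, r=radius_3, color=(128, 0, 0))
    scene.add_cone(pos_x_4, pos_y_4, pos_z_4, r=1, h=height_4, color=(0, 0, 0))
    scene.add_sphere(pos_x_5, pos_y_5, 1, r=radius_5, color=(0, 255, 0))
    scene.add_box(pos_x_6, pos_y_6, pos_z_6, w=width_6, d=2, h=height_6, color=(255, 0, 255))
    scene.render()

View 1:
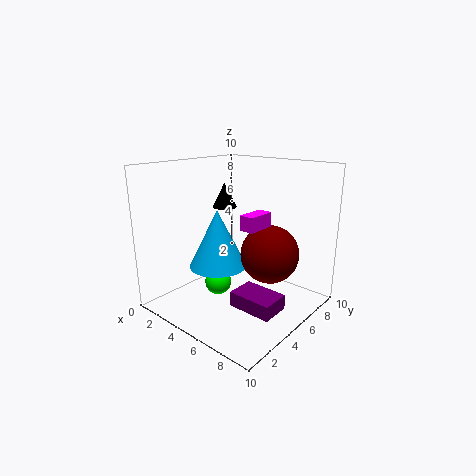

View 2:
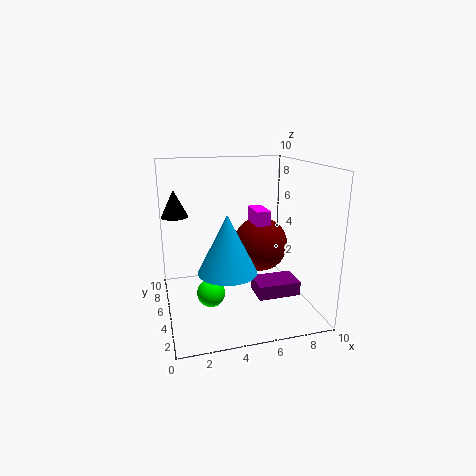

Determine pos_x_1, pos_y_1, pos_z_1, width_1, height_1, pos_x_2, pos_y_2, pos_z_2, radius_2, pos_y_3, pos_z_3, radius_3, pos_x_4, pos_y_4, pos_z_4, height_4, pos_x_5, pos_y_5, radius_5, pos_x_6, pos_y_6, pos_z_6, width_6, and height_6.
pos_x_1 = 6; pos_y_1 = 3; pos_z_1 = 1; width_1 = 3; height_1 = 1; pos_x_2 = 4; pos_y_2 = 4; pos_z_2 = 3; radius_2 = 2; pos_y_3 = 6; pos_z_3 = 4; radius_3 = 2; pos_x_4 = 1; pos_y_4 = 8; pos_z_4 = 6; height_4 = 2; pos_x_5 = 3; pos_y_5 = 5; radius_5 = 1; pos_x_6 = 6; pos_y_6 = 4; pos_z_6 = 6; width_6 = 1; height_6 = 1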